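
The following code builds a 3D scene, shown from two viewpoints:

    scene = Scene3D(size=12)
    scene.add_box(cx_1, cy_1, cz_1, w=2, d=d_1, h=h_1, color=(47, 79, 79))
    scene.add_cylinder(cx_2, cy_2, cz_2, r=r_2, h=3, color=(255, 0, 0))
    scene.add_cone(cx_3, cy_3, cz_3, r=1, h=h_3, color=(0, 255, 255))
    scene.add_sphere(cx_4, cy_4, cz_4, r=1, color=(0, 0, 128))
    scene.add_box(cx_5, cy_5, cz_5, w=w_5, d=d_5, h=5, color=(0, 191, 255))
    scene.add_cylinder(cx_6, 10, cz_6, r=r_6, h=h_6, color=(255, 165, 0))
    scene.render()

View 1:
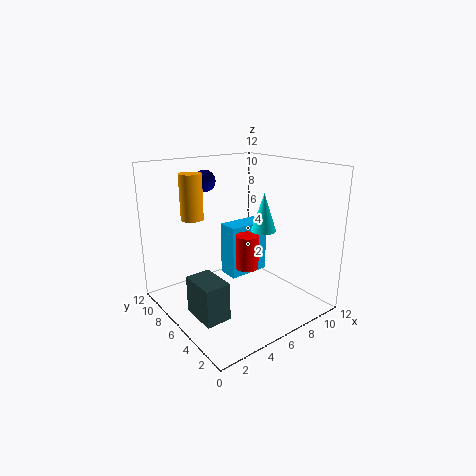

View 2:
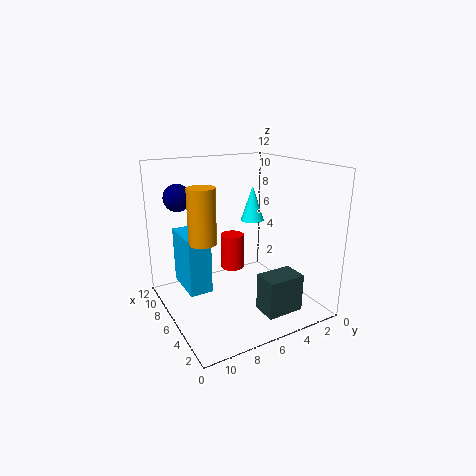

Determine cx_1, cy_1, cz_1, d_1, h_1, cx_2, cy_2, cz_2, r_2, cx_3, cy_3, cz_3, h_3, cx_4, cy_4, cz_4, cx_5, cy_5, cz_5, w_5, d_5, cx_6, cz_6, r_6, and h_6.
cx_1 = 1, cy_1 = 3, cz_1 = 1, d_1 = 3, h_1 = 3, cx_2 = 7, cy_2 = 6, cz_2 = 3, r_2 = 1, cx_3 = 7, cy_3 = 4, cz_3 = 7, h_3 = 3, cx_4 = 6, cy_4 = 11, cz_4 = 10, cx_5 = 7, cy_5 = 8, cz_5 = 1, w_5 = 4, d_5 = 2, cx_6 = 4, cz_6 = 7, r_6 = 1, h_6 = 4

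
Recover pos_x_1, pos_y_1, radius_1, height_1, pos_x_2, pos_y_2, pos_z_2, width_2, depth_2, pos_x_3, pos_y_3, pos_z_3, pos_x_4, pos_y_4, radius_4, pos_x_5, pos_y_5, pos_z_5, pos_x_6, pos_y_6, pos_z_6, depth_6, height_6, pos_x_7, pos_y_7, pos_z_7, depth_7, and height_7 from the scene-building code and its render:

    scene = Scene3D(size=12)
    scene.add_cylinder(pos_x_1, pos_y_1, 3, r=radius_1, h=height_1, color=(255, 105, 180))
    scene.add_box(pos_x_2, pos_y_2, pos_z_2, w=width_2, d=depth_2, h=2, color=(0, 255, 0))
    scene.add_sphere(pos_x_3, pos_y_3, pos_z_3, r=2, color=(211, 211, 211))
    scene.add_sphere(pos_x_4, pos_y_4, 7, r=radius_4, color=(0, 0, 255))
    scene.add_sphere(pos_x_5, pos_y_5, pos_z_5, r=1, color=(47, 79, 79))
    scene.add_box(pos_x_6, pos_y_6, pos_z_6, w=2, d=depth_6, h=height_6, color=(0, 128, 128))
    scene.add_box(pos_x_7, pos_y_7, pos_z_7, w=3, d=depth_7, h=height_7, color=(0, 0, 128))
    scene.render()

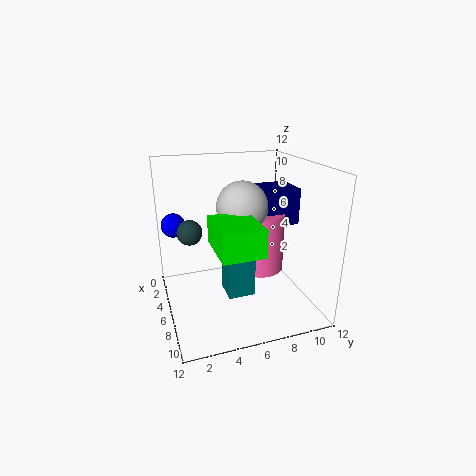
pos_x_1 = 6, pos_y_1 = 8, radius_1 = 2, height_1 = 5, pos_x_2 = 8, pos_y_2 = 3, pos_z_2 = 7, width_2 = 4, depth_2 = 3, pos_x_3 = 7, pos_y_3 = 6, pos_z_3 = 9, pos_x_4 = 4, pos_y_4 = 1, radius_4 = 1, pos_x_5 = 6, pos_y_5 = 2, pos_z_5 = 7, pos_x_6 = 8, pos_y_6 = 4, pos_z_6 = 3, depth_6 = 2, height_6 = 4, pos_x_7 = 4, pos_y_7 = 8, pos_z_7 = 7, depth_7 = 3, height_7 = 3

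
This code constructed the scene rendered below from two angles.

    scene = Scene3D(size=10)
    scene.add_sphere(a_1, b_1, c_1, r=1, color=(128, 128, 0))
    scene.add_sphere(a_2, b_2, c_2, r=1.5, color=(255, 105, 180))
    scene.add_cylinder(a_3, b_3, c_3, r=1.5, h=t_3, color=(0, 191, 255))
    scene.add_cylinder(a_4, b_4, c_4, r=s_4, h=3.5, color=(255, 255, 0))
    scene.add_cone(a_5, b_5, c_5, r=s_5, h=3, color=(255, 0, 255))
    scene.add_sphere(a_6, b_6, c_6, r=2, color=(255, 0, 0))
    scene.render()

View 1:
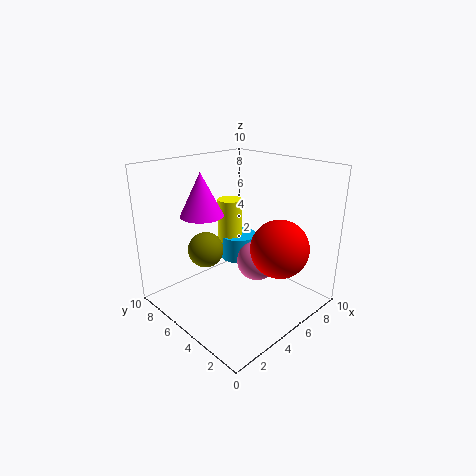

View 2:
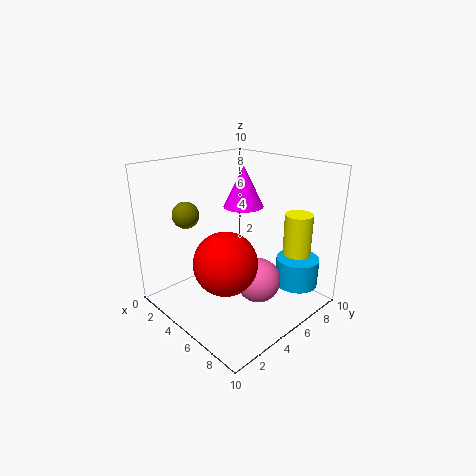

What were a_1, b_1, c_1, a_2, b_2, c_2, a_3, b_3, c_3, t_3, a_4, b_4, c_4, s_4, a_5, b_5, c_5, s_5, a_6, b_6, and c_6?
a_1 = 1
b_1 = 3.5
c_1 = 6
a_2 = 7
b_2 = 5
c_2 = 2.5
a_3 = 8
b_3 = 8
c_3 = 1.5
t_3 = 2
a_4 = 7.5
b_4 = 8.5
c_4 = 3
s_4 = 1
a_5 = 3.5
b_5 = 7
c_5 = 6.5
s_5 = 1.5
a_6 = 6.5
b_6 = 2.5
c_6 = 4.5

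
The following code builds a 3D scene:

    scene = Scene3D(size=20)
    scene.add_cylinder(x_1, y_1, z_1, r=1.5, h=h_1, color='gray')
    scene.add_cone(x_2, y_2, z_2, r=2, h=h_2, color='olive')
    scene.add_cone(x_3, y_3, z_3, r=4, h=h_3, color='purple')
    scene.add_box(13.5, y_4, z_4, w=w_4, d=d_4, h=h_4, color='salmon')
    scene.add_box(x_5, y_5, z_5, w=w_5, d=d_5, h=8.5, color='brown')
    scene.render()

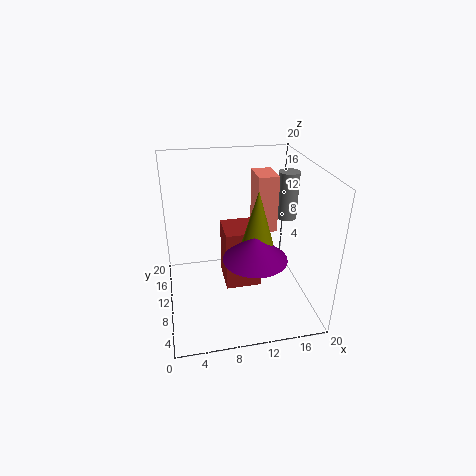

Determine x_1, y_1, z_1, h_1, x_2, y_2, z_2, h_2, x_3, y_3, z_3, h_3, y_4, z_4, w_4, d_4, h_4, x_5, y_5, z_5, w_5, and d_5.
x_1 = 18; y_1 = 13; z_1 = 11; h_1 = 7; x_2 = 11.5; y_2 = 5.5; z_2 = 11.5; h_2 = 7; x_3 = 11; y_3 = 4.5; z_3 = 10; h_3 = 3.5; y_4 = 12.5; z_4 = 9; w_4 = 3; d_4 = 4.5; h_4 = 8.5; x_5 = 8; y_5 = 8; z_5 = 3; w_5 = 5; d_5 = 5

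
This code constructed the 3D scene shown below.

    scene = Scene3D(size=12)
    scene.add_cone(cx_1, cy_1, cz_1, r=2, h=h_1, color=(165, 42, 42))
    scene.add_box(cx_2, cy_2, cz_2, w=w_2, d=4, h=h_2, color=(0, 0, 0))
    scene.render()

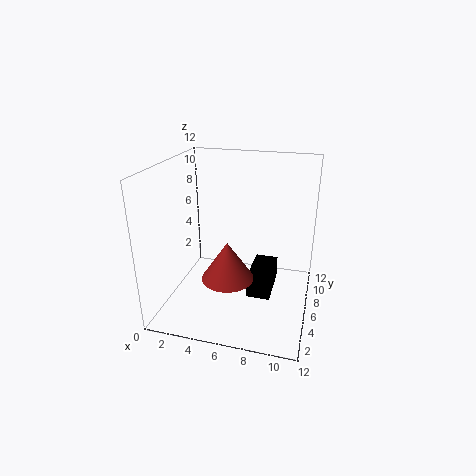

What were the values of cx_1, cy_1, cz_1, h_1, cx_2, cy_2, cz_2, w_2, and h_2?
cx_1 = 6; cy_1 = 3; cz_1 = 4; h_1 = 3; cx_2 = 7; cy_2 = 5; cz_2 = 1; w_2 = 2; h_2 = 2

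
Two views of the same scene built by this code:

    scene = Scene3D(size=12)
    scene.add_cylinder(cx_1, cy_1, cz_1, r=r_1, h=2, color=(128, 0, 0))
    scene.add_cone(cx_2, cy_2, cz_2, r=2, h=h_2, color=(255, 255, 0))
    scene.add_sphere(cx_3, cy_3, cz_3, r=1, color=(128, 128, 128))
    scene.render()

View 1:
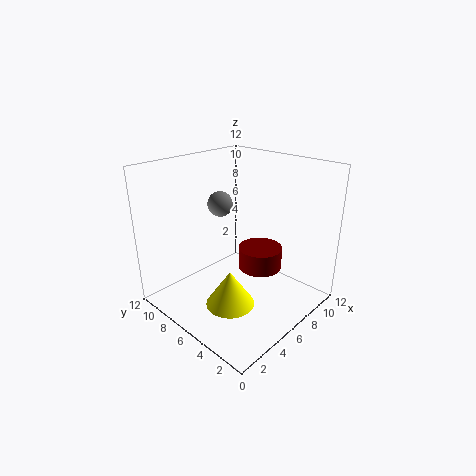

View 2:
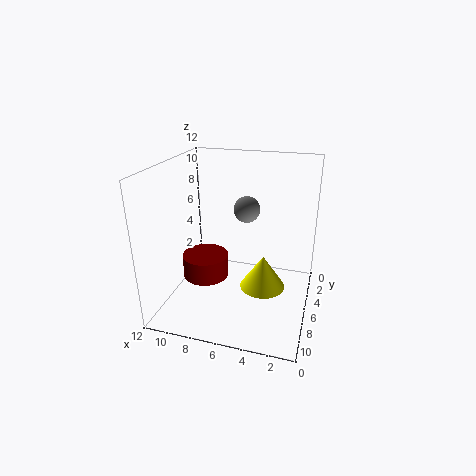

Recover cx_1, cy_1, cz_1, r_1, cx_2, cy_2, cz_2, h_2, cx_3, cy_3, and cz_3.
cx_1 = 9, cy_1 = 6, cz_1 = 2, r_1 = 2, cx_2 = 4, cy_2 = 5, cz_2 = 1, h_2 = 3, cx_3 = 5, cy_3 = 7, cz_3 = 9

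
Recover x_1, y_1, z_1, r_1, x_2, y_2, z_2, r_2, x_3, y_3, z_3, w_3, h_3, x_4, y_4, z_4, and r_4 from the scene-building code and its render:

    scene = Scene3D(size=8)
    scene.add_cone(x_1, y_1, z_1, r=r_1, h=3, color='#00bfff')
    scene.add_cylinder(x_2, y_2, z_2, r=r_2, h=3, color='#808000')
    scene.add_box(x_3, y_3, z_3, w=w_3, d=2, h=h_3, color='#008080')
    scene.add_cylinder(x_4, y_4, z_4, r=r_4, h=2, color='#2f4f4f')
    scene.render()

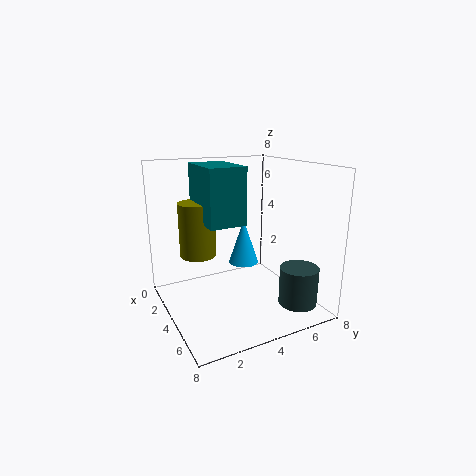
x_1 = 1; y_1 = 6; z_1 = 1; r_1 = 1; x_2 = 3; y_2 = 2; z_2 = 3; r_2 = 1; x_3 = 2; y_3 = 2; z_3 = 5; w_3 = 3; h_3 = 3; x_4 = 7; y_4 = 6; z_4 = 1; r_4 = 1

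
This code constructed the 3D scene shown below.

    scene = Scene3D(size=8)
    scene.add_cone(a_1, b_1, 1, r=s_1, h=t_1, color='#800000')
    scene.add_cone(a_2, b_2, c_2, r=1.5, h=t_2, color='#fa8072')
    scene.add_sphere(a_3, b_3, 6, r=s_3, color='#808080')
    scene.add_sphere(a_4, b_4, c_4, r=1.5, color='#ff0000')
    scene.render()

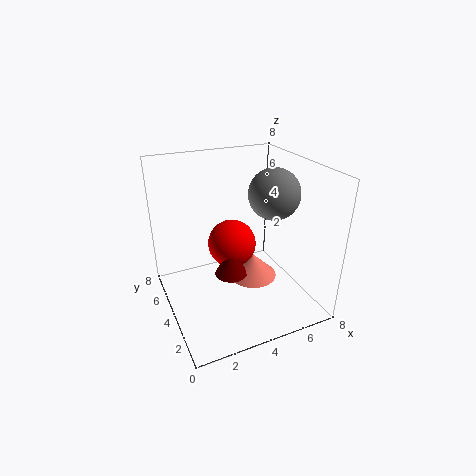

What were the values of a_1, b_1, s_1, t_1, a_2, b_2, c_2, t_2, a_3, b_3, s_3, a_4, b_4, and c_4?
a_1 = 4
b_1 = 5
s_1 = 1
t_1 = 2
a_2 = 5.5
b_2 = 5
c_2 = 0.5
t_2 = 1.5
a_3 = 6.5
b_3 = 4.5
s_3 = 1.5
a_4 = 4.5
b_4 = 6
c_4 = 2.5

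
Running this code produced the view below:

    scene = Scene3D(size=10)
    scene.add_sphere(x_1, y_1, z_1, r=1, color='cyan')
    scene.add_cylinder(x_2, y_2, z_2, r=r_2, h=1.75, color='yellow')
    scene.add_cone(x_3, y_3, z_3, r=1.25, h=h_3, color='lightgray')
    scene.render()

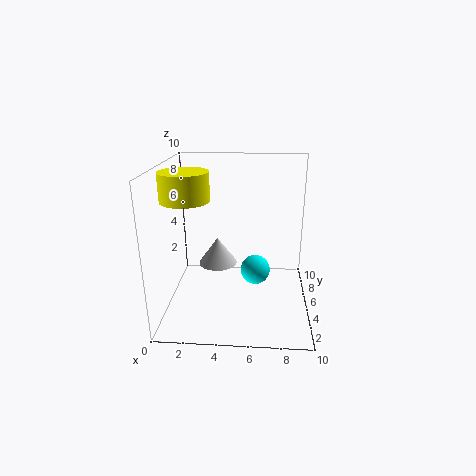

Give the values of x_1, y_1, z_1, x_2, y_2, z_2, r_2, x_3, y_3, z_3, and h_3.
x_1 = 6.25; y_1 = 4.25; z_1 = 3; x_2 = 2; y_2 = 2.75; z_2 = 8.25; r_2 = 1.5; x_3 = 3.75; y_3 = 3.75; z_3 = 3.75; h_3 = 1.75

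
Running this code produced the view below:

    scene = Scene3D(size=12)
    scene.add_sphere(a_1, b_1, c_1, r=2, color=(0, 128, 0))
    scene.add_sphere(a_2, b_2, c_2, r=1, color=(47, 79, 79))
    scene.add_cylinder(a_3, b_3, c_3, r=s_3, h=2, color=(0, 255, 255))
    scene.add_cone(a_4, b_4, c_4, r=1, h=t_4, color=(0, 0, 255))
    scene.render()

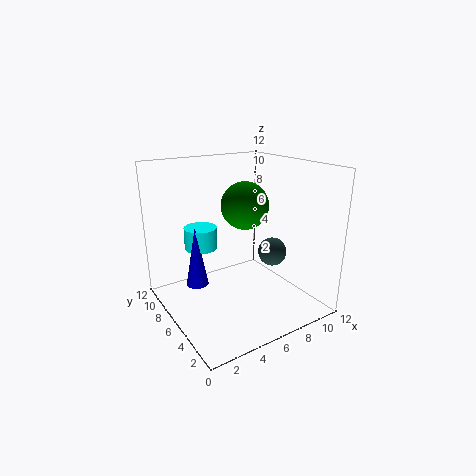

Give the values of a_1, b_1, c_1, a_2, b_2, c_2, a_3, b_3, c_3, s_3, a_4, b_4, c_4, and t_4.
a_1 = 7; b_1 = 6.5; c_1 = 8.5; a_2 = 6; b_2 = 1.5; c_2 = 6.5; a_3 = 4.5; b_3 = 10; c_3 = 4; s_3 = 1.5; a_4 = 3.5; b_4 = 9; c_4 = 1; t_4 = 5.5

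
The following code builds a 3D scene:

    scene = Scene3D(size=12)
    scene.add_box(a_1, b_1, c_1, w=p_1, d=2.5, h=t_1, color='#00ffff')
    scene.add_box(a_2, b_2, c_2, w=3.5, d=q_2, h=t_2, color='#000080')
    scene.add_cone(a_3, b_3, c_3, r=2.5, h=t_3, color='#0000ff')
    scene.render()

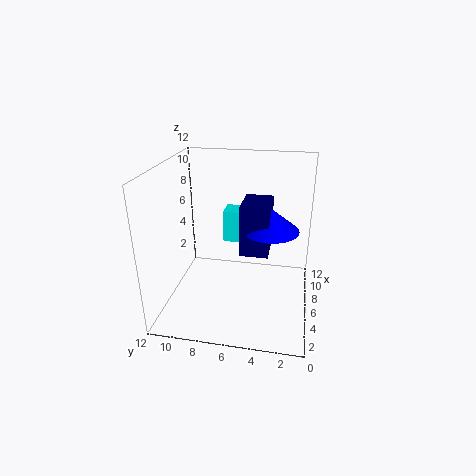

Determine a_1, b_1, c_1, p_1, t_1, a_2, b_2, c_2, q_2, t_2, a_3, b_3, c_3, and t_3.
a_1 = 9
b_1 = 5.5
c_1 = 4
p_1 = 2
t_1 = 3
a_2 = 6.5
b_2 = 3.5
c_2 = 4
q_2 = 2.5
t_2 = 4.5
a_3 = 8
b_3 = 3.5
c_3 = 6
t_3 = 2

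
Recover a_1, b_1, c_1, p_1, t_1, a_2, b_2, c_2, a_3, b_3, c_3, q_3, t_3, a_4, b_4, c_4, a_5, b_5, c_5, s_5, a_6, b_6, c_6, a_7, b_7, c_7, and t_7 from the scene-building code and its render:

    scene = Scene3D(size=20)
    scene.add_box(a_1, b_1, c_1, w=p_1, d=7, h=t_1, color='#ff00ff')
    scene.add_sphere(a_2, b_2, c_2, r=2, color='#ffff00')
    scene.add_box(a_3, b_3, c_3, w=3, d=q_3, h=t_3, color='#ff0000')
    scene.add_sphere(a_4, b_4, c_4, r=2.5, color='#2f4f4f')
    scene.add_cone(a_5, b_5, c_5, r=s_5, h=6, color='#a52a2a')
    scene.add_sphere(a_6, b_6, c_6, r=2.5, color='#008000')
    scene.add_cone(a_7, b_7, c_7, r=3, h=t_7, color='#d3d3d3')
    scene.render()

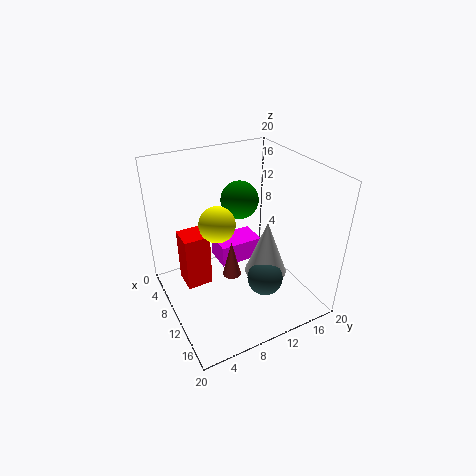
a_1 = 0.5, b_1 = 10, c_1 = 1.5, p_1 = 4.5, t_1 = 3.5, a_2 = 15.5, b_2 = 4.5, c_2 = 16.5, a_3 = 11.5, b_3 = 1, c_3 = 8, q_3 = 3, t_3 = 6.5, a_4 = 13.5, b_4 = 12.5, c_4 = 4.5, a_5 = 6, b_5 = 11, c_5 = 0.5, s_5 = 1.5, a_6 = 9.5, b_6 = 10.5, c_6 = 15.5, a_7 = 12, b_7 = 13.5, c_7 = 4.5, t_7 = 8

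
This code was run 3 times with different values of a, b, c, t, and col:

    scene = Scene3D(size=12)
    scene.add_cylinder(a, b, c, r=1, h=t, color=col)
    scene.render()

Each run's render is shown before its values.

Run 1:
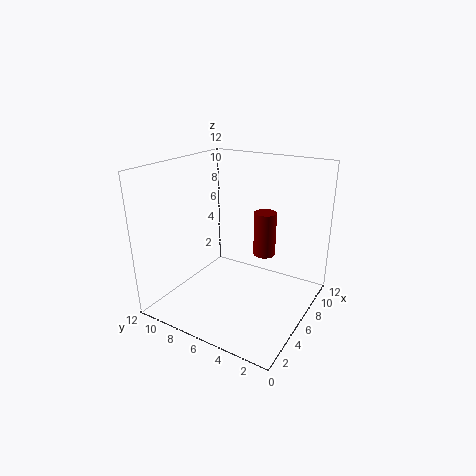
a = 9
b = 5
c = 3.5
t = 4
col = 'maroon'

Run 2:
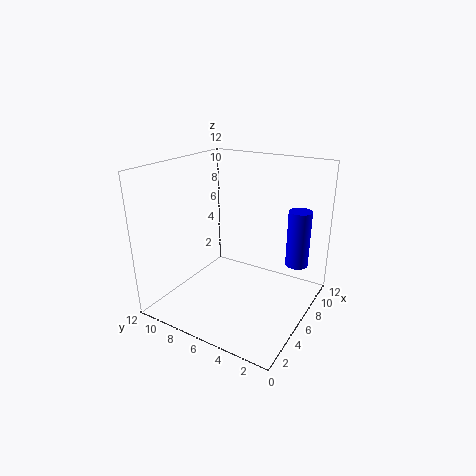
a = 9.5
b = 2
c = 3
t = 5
col = 'blue'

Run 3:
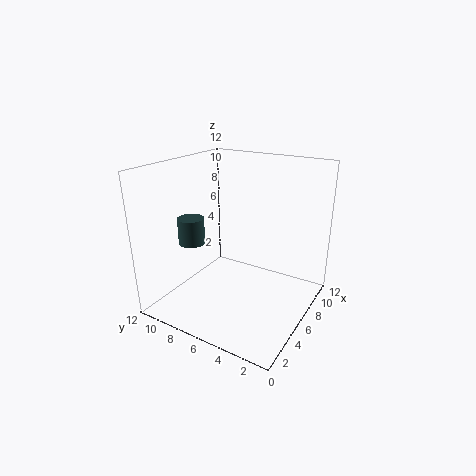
a = 2.5
b = 8
c = 6.5
t = 2
col = 'darkslategray'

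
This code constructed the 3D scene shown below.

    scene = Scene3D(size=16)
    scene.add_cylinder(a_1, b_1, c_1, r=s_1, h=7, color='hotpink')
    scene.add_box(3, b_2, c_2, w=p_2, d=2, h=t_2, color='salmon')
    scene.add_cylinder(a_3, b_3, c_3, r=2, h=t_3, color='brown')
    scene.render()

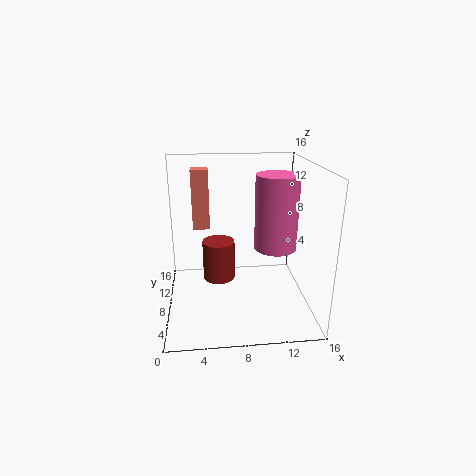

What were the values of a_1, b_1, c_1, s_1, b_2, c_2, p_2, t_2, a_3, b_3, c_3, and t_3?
a_1 = 11; b_1 = 3; c_1 = 9; s_1 = 2; b_2 = 11; c_2 = 8; p_2 = 2; t_2 = 7; a_3 = 6; b_3 = 12; c_3 = 1; t_3 = 5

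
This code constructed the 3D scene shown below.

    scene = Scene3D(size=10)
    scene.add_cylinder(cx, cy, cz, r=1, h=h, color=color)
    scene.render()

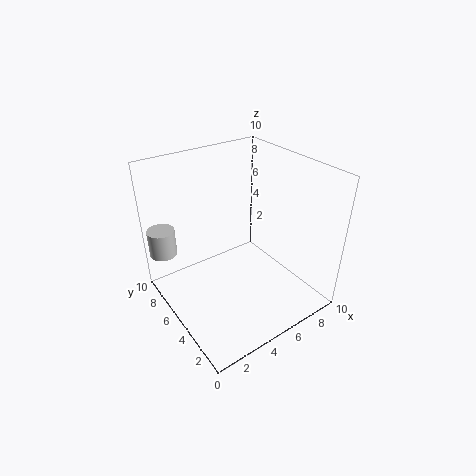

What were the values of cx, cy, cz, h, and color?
cx = 1; cy = 9; cz = 3; h = 2; color = 'lightgray'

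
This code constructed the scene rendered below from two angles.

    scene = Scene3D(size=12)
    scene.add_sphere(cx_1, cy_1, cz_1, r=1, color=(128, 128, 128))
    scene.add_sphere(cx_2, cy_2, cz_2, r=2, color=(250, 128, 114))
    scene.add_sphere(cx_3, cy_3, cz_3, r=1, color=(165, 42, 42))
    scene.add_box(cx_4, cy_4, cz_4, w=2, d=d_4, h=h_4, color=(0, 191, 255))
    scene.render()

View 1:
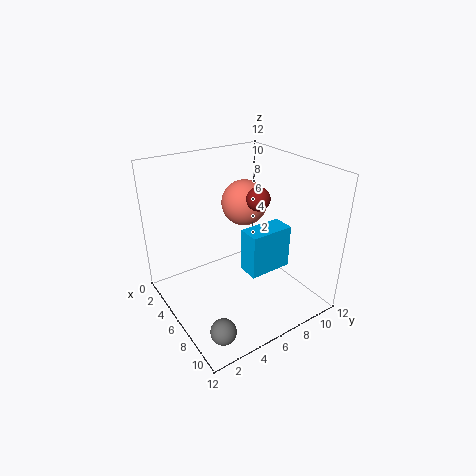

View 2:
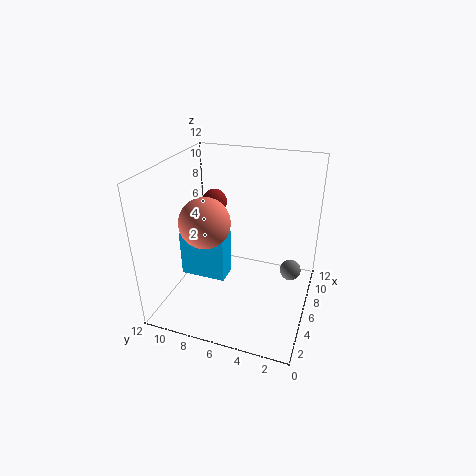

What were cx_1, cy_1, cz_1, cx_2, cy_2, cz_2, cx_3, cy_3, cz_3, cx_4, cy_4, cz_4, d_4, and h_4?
cx_1 = 10, cy_1 = 2, cz_1 = 1, cx_2 = 4, cy_2 = 8, cz_2 = 8, cx_3 = 6, cy_3 = 8, cz_3 = 9, cx_4 = 5, cy_4 = 7, cz_4 = 2, d_4 = 4, h_4 = 4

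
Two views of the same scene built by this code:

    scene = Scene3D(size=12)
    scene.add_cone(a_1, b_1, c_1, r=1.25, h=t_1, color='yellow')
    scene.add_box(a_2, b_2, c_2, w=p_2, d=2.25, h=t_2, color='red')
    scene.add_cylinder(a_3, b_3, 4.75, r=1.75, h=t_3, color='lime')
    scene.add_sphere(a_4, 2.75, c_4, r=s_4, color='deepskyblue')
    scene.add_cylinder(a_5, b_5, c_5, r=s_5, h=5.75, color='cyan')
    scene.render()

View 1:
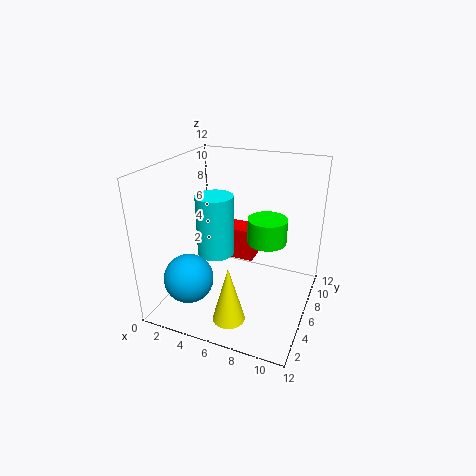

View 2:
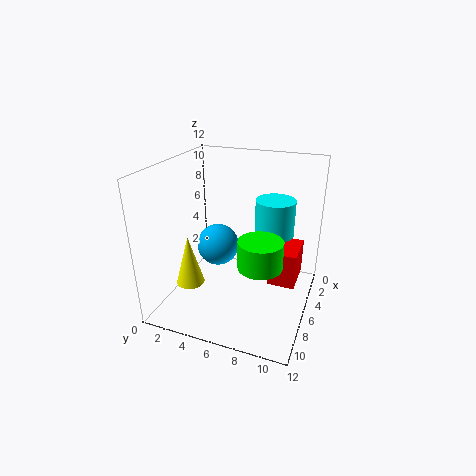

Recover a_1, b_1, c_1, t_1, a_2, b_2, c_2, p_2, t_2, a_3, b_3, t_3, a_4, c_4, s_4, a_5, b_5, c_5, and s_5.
a_1 = 7; b_1 = 1.75; c_1 = 1.25; t_1 = 4.5; a_2 = 3; b_2 = 8.75; c_2 = 2.25; p_2 = 3.25; t_2 = 3; a_3 = 7.75; b_3 = 8.5; t_3 = 2.25; a_4 = 3; c_4 = 3.25; s_4 = 2; a_5 = 2.75; b_5 = 8.25; c_5 = 2.75; s_5 = 1.75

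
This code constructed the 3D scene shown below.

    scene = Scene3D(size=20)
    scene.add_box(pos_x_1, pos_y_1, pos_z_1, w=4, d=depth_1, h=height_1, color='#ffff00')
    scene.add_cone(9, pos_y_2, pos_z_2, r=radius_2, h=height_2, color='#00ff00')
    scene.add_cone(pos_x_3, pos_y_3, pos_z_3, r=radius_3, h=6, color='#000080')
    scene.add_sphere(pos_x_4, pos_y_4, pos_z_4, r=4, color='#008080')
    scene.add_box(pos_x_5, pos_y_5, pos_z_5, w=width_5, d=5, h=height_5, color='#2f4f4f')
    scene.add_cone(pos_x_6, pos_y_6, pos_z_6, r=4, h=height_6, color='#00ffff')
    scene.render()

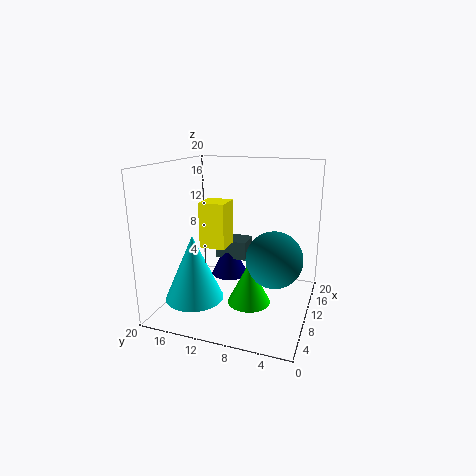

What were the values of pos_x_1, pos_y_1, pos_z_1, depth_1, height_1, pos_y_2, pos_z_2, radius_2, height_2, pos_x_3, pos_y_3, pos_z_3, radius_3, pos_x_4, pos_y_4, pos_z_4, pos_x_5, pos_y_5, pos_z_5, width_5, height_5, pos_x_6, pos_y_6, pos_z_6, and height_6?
pos_x_1 = 12, pos_y_1 = 13, pos_z_1 = 7, depth_1 = 4, height_1 = 7, pos_y_2 = 8, pos_z_2 = 1, radius_2 = 3, height_2 = 6, pos_x_3 = 17, pos_y_3 = 14, pos_z_3 = 1, radius_3 = 3, pos_x_4 = 11, pos_y_4 = 5, pos_z_4 = 7, pos_x_5 = 16, pos_y_5 = 11, pos_z_5 = 4, width_5 = 4, height_5 = 3, pos_x_6 = 6, pos_y_6 = 15, pos_z_6 = 2, height_6 = 9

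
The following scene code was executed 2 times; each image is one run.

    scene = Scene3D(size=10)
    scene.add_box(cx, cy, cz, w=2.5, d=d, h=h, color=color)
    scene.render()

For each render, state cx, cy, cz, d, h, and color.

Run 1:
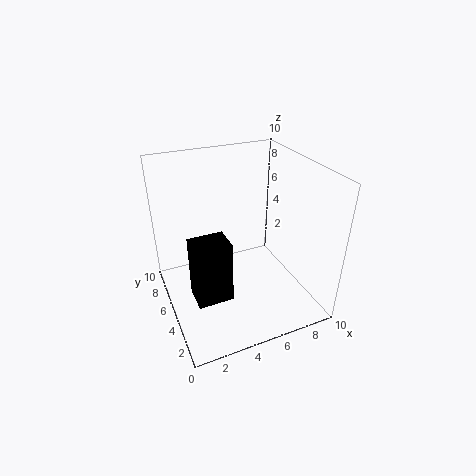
cx = 1.5, cy = 3.5, cz = 1, d = 2, h = 4.5, color = 'black'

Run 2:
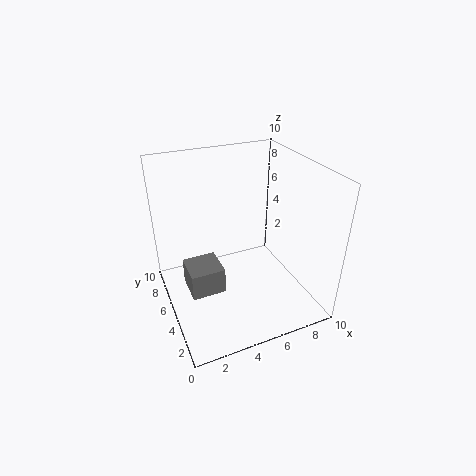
cx = 1.5, cy = 5, cz = 0.5, d = 2.5, h = 2, color = 'gray'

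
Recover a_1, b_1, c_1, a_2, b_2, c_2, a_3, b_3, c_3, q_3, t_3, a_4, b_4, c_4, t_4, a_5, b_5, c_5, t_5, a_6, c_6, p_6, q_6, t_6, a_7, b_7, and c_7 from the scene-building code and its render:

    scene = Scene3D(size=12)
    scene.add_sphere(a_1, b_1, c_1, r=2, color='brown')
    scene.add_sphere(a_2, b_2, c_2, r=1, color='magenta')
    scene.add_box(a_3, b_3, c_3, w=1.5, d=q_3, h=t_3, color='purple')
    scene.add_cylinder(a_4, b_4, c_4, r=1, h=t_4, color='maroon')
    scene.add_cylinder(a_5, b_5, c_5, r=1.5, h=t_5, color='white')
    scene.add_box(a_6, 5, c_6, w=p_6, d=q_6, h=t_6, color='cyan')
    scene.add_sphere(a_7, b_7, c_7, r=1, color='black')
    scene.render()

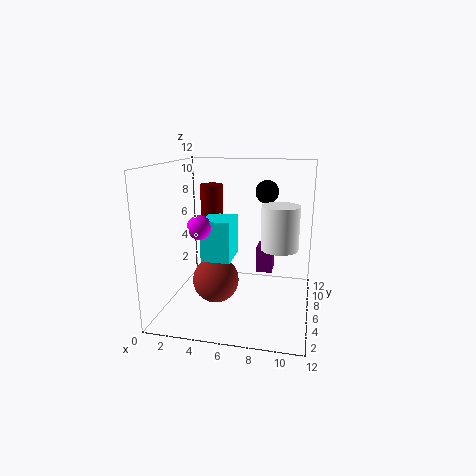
a_1 = 4
b_1 = 6
c_1 = 2
a_2 = 3
b_2 = 5
c_2 = 7
a_3 = 7
b_3 = 9.5
c_3 = 1.5
q_3 = 2
t_3 = 2.5
a_4 = 3
b_4 = 8.5
c_4 = 5.5
t_4 = 4.5
a_5 = 9.5
b_5 = 5.5
c_5 = 5.5
t_5 = 3.5
a_6 = 3
c_6 = 4
p_6 = 2.5
q_6 = 3
t_6 = 3.5
a_7 = 8
b_7 = 8.5
c_7 = 9.5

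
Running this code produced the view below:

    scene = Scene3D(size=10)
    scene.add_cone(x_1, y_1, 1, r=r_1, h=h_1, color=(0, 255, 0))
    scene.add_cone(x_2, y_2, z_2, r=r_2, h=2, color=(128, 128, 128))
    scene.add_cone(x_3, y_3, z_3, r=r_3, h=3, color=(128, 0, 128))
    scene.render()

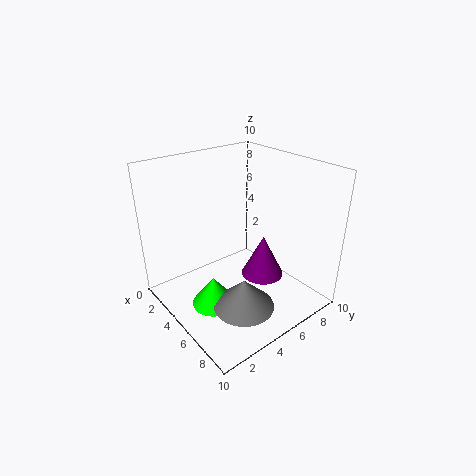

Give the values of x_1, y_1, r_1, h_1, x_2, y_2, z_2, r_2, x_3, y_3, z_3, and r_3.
x_1 = 5.5, y_1 = 2.5, r_1 = 1.5, h_1 = 2, x_2 = 7.5, y_2 = 3.5, z_2 = 1.5, r_2 = 2, x_3 = 6, y_3 = 6.5, z_3 = 2, r_3 = 1.5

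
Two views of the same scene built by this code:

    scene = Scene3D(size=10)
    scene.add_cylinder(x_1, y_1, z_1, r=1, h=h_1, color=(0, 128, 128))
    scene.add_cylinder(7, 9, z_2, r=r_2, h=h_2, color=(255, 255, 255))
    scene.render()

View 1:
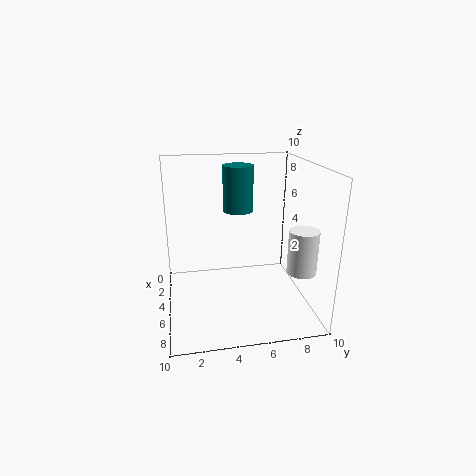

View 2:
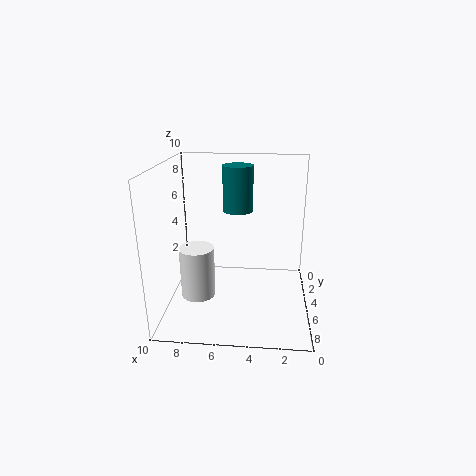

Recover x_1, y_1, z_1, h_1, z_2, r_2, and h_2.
x_1 = 5, y_1 = 5, z_1 = 7, h_1 = 3, z_2 = 3, r_2 = 1, h_2 = 3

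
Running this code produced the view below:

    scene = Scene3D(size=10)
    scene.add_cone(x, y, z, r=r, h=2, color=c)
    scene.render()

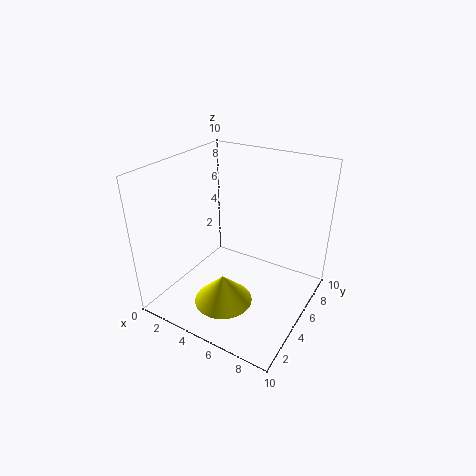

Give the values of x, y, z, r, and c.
x = 5, y = 3, z = 1, r = 2, c = 'yellow'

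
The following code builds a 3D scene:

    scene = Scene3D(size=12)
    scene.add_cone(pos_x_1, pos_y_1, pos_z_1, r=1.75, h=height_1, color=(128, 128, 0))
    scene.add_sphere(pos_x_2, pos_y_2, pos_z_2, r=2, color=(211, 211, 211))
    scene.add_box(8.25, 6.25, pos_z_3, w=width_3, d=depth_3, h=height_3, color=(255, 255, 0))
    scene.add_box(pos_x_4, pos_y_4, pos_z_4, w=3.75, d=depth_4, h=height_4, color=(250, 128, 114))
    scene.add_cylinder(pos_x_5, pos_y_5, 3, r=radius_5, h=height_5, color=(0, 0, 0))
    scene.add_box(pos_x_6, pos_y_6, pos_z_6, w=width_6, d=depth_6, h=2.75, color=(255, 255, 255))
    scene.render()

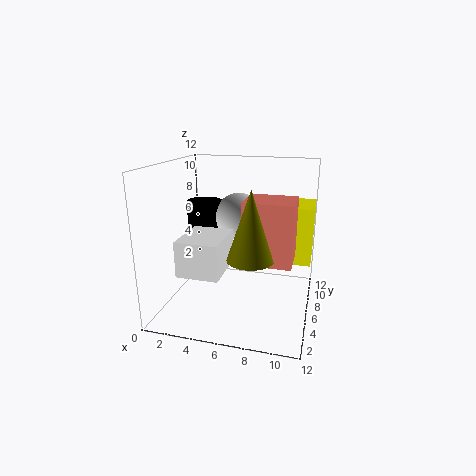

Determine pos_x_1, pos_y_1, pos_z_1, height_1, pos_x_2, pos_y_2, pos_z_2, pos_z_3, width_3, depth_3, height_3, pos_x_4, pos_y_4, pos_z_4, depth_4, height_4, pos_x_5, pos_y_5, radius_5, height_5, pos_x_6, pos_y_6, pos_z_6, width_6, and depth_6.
pos_x_1 = 7.75, pos_y_1 = 3, pos_z_1 = 5.5, height_1 = 5.25, pos_x_2 = 5.75, pos_y_2 = 7.25, pos_z_2 = 7.5, pos_z_3 = 4, width_3 = 3.75, depth_3 = 3.75, height_3 = 4.75, pos_x_4 = 7, pos_y_4 = 3, pos_z_4 = 5, depth_4 = 3.25, height_4 = 4.75, pos_x_5 = 2.75, pos_y_5 = 7, radius_5 = 1.5, height_5 = 5.75, pos_x_6 = 2.5, pos_y_6 = 1.25, pos_z_6 = 4.25, width_6 = 3.25, depth_6 = 4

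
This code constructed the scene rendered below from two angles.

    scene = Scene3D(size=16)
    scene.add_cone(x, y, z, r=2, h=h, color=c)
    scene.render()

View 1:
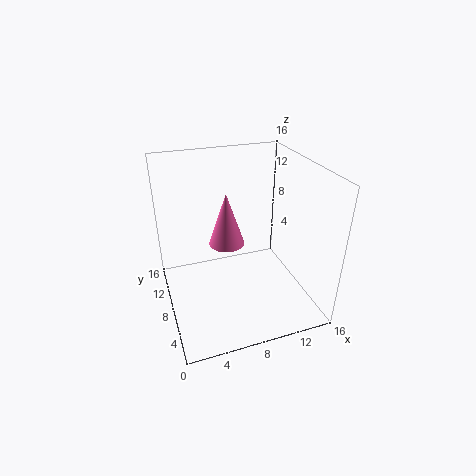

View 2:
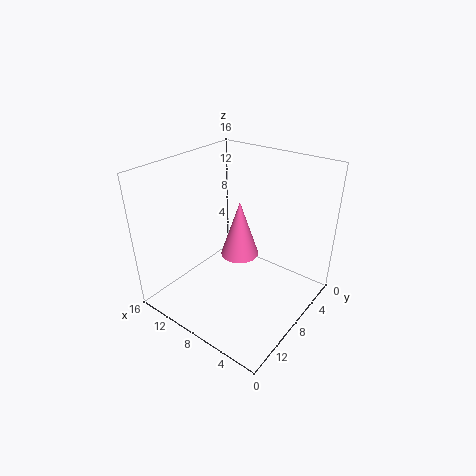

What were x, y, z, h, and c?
x = 7; y = 9; z = 7; h = 6; c = 'hotpink'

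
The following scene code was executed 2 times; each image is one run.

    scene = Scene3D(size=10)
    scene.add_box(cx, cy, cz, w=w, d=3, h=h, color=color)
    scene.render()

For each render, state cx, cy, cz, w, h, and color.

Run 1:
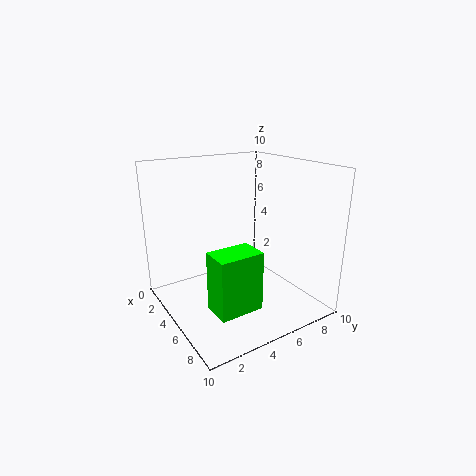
cx = 6, cy = 2, cz = 1, w = 2, h = 4, color = 'lime'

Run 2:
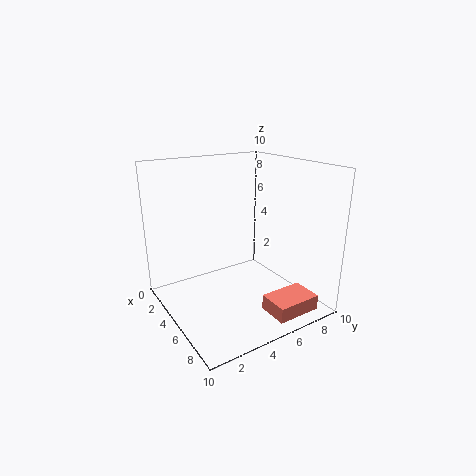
cx = 8, cy = 5, cz = 1, w = 2, h = 1, color = 'salmon'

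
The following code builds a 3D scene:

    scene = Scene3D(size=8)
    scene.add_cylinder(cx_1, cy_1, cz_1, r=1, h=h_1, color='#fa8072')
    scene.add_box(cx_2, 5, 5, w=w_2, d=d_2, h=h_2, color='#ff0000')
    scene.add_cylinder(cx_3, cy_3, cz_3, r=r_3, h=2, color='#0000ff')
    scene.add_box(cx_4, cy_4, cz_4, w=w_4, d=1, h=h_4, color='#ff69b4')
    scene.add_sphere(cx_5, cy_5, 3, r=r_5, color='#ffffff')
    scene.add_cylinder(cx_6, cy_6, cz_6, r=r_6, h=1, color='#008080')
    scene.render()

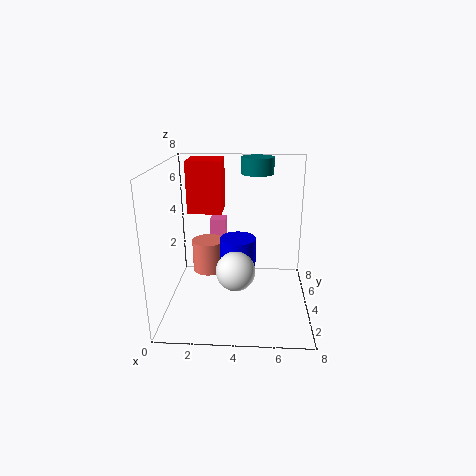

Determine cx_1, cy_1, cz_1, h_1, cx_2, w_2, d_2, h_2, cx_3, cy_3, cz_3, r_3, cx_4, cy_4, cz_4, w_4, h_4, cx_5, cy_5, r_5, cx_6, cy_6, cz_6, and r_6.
cx_1 = 2, cy_1 = 6, cz_1 = 1, h_1 = 2, cx_2 = 1, w_2 = 2, d_2 = 2, h_2 = 3, cx_3 = 4, cy_3 = 4, cz_3 = 2, r_3 = 1, cx_4 = 2, cy_4 = 7, cz_4 = 1, w_4 = 1, h_4 = 3, cx_5 = 4, cy_5 = 2, r_5 = 1, cx_6 = 5, cy_6 = 7, cz_6 = 7, r_6 = 1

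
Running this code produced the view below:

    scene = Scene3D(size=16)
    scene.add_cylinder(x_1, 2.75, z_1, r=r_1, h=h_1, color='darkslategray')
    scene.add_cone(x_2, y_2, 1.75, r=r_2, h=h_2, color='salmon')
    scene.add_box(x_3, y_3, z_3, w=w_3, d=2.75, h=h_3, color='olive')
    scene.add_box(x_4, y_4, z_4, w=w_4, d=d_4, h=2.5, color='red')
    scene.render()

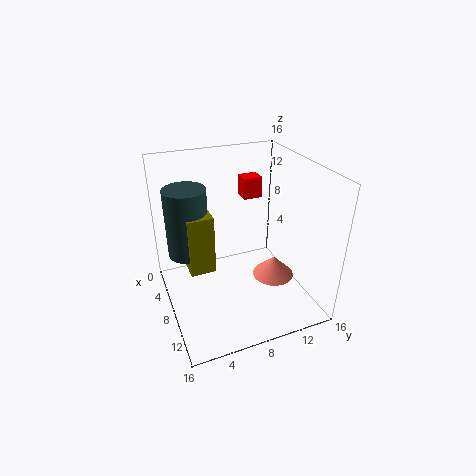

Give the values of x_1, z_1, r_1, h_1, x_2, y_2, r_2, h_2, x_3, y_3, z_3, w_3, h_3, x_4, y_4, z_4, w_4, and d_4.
x_1 = 6.5
z_1 = 6.5
r_1 = 2.25
h_1 = 7.5
x_2 = 8
y_2 = 12.75
r_2 = 2.5
h_2 = 2.5
x_3 = 6
y_3 = 2.25
z_3 = 5
w_3 = 3
h_3 = 6.5
x_4 = 2.5
y_4 = 10.25
z_4 = 10.75
w_4 = 2
d_4 = 2.25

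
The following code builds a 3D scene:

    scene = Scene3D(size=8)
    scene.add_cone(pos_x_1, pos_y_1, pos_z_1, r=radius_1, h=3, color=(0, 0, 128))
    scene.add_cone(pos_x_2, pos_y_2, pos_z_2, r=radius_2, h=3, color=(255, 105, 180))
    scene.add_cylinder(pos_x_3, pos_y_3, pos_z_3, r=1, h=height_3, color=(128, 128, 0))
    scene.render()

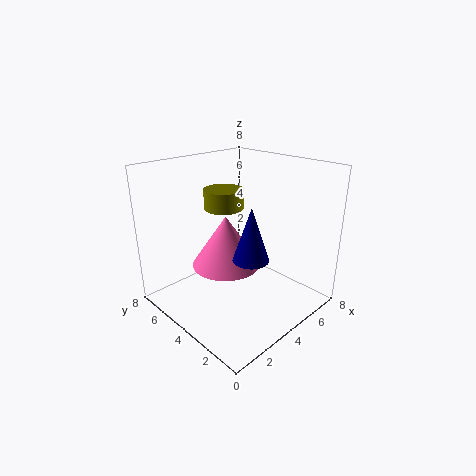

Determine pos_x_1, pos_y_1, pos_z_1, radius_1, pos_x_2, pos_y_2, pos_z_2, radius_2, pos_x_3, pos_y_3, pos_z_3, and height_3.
pos_x_1 = 4, pos_y_1 = 3, pos_z_1 = 3, radius_1 = 1, pos_x_2 = 4, pos_y_2 = 5, pos_z_2 = 2, radius_2 = 2, pos_x_3 = 3, pos_y_3 = 4, pos_z_3 = 6, height_3 = 1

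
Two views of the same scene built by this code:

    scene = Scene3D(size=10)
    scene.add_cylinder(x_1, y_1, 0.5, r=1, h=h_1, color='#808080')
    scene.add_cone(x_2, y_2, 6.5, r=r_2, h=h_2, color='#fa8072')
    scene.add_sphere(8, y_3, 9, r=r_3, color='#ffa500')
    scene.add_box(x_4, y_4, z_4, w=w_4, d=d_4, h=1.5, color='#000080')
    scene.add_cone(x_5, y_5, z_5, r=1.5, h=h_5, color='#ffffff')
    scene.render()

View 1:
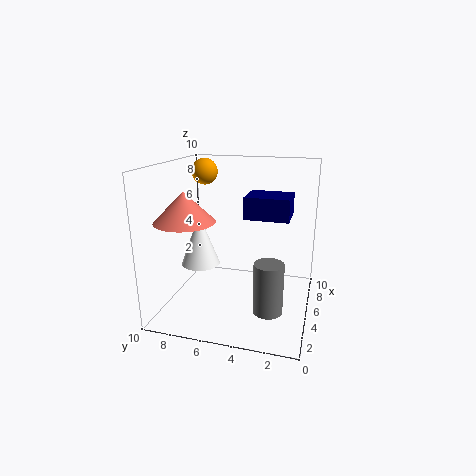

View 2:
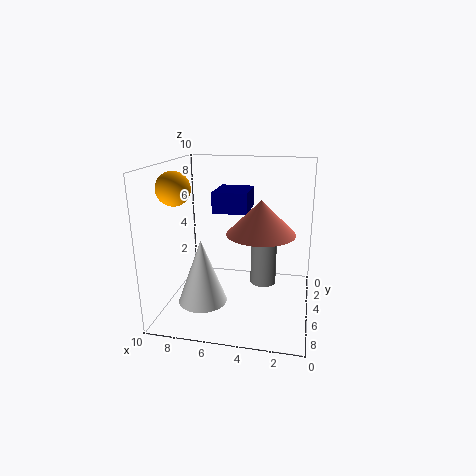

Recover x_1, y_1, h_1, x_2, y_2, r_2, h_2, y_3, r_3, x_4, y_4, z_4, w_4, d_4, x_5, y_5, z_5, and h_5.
x_1 = 3.5, y_1 = 2.5, h_1 = 3.5, x_2 = 3, y_2 = 8, r_2 = 2, h_2 = 2, y_3 = 8.5, r_3 = 1, x_4 = 4.5, y_4 = 1.5, z_4 = 6.5, w_4 = 2.5, d_4 = 3, x_5 = 6.5, y_5 = 8.5, z_5 = 2, h_5 = 4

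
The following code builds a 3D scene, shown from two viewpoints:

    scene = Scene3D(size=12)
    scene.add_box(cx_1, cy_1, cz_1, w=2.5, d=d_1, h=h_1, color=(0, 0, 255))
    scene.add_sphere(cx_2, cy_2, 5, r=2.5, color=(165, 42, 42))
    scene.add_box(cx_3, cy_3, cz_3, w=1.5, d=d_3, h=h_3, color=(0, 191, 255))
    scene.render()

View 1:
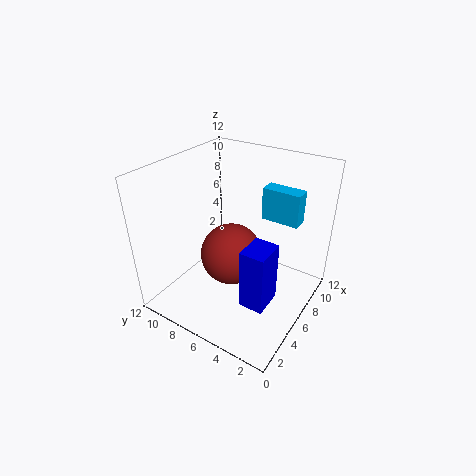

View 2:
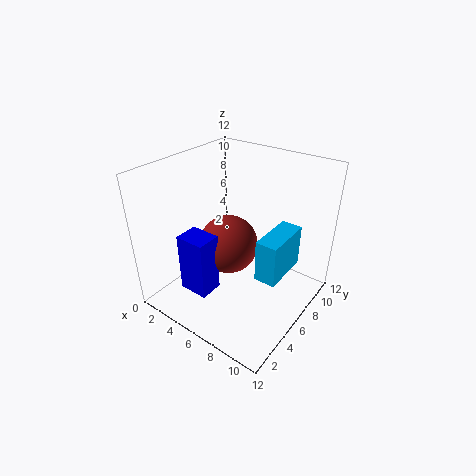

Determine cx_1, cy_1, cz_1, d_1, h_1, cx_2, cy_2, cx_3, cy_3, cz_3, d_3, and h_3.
cx_1 = 3, cy_1 = 2, cz_1 = 2, d_1 = 2, h_1 = 5, cx_2 = 5, cy_2 = 6, cx_3 = 10, cy_3 = 2.5, cz_3 = 6, d_3 = 3.5, h_3 = 3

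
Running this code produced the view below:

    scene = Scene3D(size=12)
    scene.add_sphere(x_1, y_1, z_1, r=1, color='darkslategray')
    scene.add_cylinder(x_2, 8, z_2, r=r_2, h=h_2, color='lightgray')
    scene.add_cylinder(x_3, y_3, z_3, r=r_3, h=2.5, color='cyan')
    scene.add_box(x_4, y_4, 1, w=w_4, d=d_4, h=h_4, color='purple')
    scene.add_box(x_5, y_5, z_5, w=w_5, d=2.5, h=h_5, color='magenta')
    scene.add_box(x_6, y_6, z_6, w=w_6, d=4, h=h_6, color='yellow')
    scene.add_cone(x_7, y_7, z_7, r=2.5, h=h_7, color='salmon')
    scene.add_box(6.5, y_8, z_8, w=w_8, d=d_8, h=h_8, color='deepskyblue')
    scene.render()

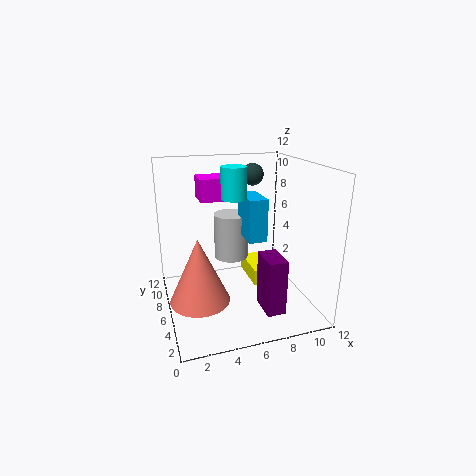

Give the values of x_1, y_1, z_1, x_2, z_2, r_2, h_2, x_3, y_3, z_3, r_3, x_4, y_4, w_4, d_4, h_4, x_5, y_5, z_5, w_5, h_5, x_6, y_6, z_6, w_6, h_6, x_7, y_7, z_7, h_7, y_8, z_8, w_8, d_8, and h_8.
x_1 = 8.5, y_1 = 9.5, z_1 = 10.5, x_2 = 6, z_2 = 3.5, r_2 = 1.5, h_2 = 4, x_3 = 5.5, y_3 = 5.5, z_3 = 9.5, r_3 = 1, x_4 = 7, y_4 = 1.5, w_4 = 1.5, d_4 = 2.5, h_4 = 4.5, x_5 = 3.5, y_5 = 8.5, z_5 = 8.5, w_5 = 3.5, h_5 = 2, x_6 = 8, y_6 = 7, z_6 = 0.5, w_6 = 2.5, h_6 = 1.5, x_7 = 2.5, y_7 = 5.5, z_7 = 1, h_7 = 5.5, y_8 = 4.5, z_8 = 6, w_8 = 1.5, d_8 = 3, h_8 = 3.5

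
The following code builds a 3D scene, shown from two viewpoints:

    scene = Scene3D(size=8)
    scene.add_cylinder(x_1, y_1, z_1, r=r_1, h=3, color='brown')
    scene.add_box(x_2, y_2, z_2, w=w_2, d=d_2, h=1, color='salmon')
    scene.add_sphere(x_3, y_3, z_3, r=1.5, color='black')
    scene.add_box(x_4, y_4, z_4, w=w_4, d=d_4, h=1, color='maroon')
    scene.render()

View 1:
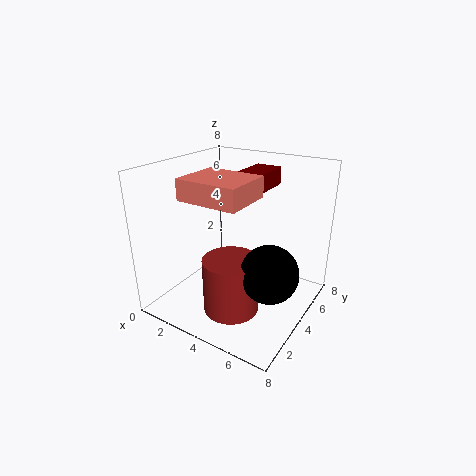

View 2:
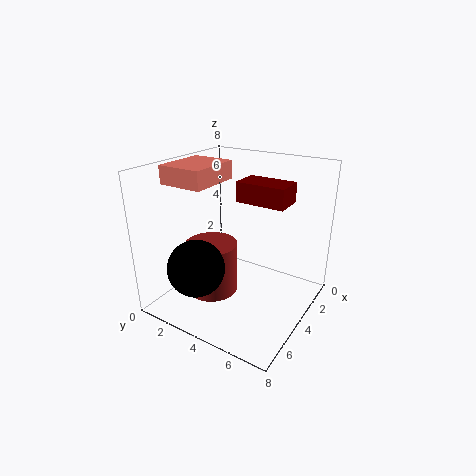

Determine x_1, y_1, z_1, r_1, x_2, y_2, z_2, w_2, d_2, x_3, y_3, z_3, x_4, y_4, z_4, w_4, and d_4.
x_1 = 4.5
y_1 = 2.5
z_1 = 0.5
r_1 = 1.5
x_2 = 3
y_2 = 0.5
z_2 = 7
w_2 = 3
d_2 = 2.5
x_3 = 6.5
y_3 = 3
z_3 = 3
x_4 = 3.5
y_4 = 4.5
z_4 = 6.5
w_4 = 1.5
d_4 = 2.5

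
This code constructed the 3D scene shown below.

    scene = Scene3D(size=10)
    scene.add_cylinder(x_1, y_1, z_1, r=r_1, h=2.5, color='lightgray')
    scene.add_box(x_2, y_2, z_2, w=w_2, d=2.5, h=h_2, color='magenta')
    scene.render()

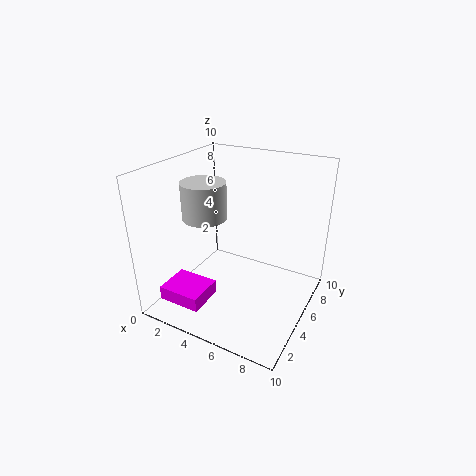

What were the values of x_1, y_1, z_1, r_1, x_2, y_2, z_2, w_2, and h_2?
x_1 = 3
y_1 = 4
z_1 = 6.5
r_1 = 1.5
x_2 = 1
y_2 = 1
z_2 = 1
w_2 = 3
h_2 = 1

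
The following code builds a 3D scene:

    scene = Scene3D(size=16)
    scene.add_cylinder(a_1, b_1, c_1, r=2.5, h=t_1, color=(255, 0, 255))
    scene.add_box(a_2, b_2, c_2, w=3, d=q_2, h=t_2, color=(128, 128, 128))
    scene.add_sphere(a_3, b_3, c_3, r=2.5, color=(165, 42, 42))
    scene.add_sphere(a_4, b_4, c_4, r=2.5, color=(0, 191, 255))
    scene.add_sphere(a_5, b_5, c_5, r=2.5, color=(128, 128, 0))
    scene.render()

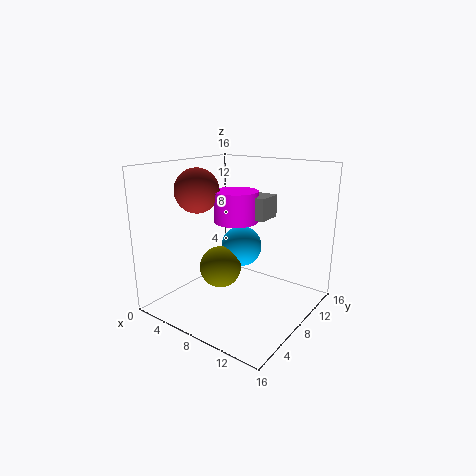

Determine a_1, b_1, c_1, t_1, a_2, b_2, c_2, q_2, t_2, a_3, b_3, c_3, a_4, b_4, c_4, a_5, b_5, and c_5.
a_1 = 7; b_1 = 9; c_1 = 9.5; t_1 = 3.5; a_2 = 7.5; b_2 = 9; c_2 = 10; q_2 = 3; t_2 = 2.5; a_3 = 3.5; b_3 = 6.5; c_3 = 13; a_4 = 6; b_4 = 11.5; c_4 = 5.5; a_5 = 5; b_5 = 8.5; c_5 = 3.5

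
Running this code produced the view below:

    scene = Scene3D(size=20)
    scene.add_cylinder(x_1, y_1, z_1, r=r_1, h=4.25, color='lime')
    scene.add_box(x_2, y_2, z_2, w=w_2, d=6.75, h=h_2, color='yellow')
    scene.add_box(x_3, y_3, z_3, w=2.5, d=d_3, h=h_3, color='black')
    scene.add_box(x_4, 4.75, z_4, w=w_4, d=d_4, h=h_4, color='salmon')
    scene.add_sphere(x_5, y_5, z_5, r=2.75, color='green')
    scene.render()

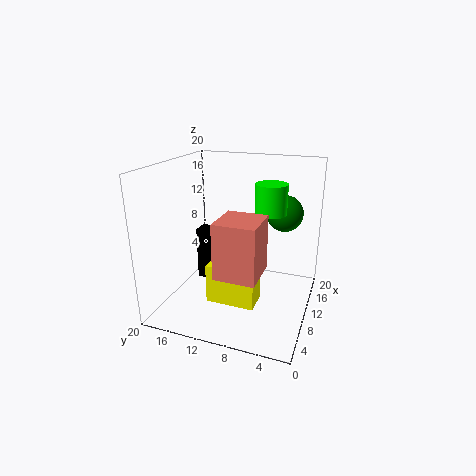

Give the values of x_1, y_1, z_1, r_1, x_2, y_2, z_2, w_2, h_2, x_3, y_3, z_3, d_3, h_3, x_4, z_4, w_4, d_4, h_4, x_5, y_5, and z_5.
x_1 = 13; y_1 = 6.25; z_1 = 13; r_1 = 2.25; x_2 = 6; y_2 = 6.5; z_2 = 1.5; w_2 = 3.5; h_2 = 5.5; x_3 = 11.5; y_3 = 14.75; z_3 = 1.75; d_3 = 2.5; h_3 = 8; x_4 = 0.75; z_4 = 8.5; w_4 = 5.25; d_4 = 5; h_4 = 6.75; x_5 = 16.75; y_5 = 5; z_5 = 12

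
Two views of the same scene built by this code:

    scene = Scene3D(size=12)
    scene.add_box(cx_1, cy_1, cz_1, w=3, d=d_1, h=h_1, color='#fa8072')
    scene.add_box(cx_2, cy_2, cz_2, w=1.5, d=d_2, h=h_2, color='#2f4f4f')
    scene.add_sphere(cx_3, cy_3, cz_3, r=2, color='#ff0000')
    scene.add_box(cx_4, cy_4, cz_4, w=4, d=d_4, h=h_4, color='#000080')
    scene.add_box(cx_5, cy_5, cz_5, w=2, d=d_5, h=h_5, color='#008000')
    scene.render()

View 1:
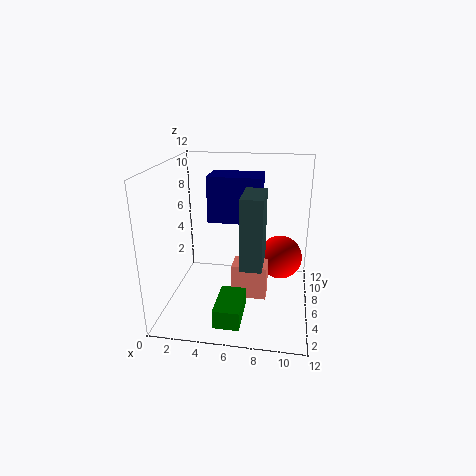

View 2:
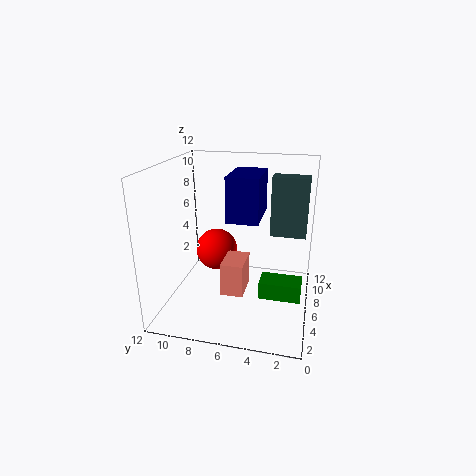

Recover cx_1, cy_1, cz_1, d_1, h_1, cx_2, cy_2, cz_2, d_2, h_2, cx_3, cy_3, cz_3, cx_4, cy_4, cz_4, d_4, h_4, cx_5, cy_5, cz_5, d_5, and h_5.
cx_1 = 5.5; cy_1 = 5.5; cz_1 = 0.5; d_1 = 2; h_1 = 3; cx_2 = 7; cy_2 = 0.5; cz_2 = 6; d_2 = 3; h_2 = 5; cx_3 = 9.5; cy_3 = 9; cz_3 = 3; cx_4 = 4; cy_4 = 4; cz_4 = 8; d_4 = 2.5; h_4 = 3.5; cx_5 = 5; cy_5 = 0.5; cz_5 = 1; d_5 = 3.5; h_5 = 1.5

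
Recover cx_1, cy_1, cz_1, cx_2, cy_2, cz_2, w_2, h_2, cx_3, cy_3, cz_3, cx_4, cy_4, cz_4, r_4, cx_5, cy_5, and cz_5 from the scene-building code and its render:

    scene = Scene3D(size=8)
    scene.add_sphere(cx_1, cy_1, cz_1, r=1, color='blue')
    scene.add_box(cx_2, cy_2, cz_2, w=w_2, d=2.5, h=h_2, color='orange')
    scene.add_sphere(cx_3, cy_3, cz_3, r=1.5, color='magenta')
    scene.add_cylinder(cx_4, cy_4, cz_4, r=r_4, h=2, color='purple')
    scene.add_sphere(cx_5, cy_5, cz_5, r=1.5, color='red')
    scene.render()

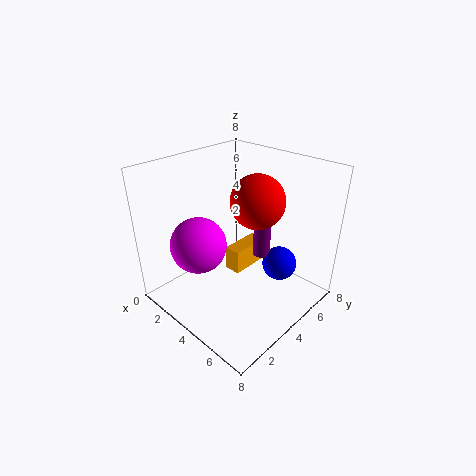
cx_1 = 5.5, cy_1 = 6, cz_1 = 2, cx_2 = 2.5, cy_2 = 4.5, cz_2 = 1, w_2 = 1, h_2 = 1.5, cx_3 = 3, cy_3 = 2, cz_3 = 4, cx_4 = 4.5, cy_4 = 5.5, cz_4 = 2.5, r_4 = 0.5, cx_5 = 4.5, cy_5 = 5, cz_5 = 6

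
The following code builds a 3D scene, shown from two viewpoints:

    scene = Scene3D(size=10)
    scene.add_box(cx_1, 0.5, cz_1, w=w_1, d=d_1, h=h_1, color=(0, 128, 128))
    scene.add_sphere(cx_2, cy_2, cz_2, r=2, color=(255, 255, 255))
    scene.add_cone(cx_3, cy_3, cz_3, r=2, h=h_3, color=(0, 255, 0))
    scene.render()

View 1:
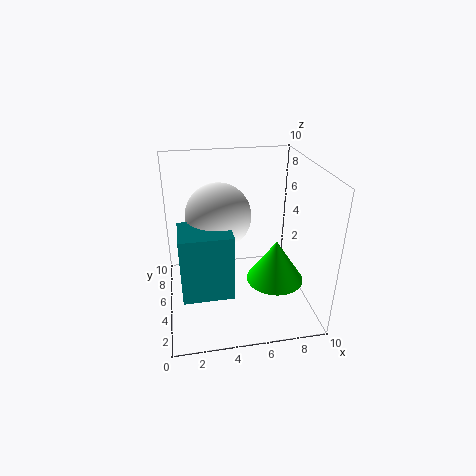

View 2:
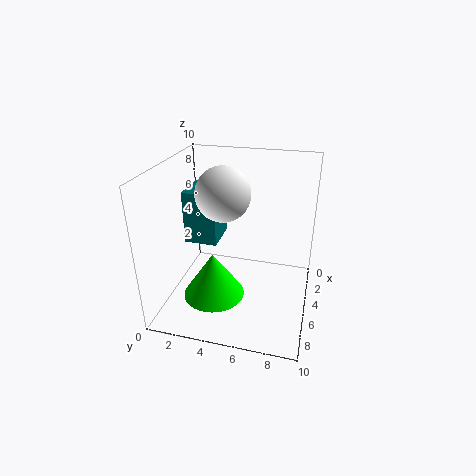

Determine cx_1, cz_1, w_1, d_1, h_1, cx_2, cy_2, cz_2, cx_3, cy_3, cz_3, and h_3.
cx_1 = 1; cz_1 = 3.5; w_1 = 3; d_1 = 2.5; h_1 = 4; cx_2 = 3.5; cy_2 = 3.5; cz_2 = 7.5; cx_3 = 7.5; cy_3 = 4; cz_3 = 2; h_3 = 3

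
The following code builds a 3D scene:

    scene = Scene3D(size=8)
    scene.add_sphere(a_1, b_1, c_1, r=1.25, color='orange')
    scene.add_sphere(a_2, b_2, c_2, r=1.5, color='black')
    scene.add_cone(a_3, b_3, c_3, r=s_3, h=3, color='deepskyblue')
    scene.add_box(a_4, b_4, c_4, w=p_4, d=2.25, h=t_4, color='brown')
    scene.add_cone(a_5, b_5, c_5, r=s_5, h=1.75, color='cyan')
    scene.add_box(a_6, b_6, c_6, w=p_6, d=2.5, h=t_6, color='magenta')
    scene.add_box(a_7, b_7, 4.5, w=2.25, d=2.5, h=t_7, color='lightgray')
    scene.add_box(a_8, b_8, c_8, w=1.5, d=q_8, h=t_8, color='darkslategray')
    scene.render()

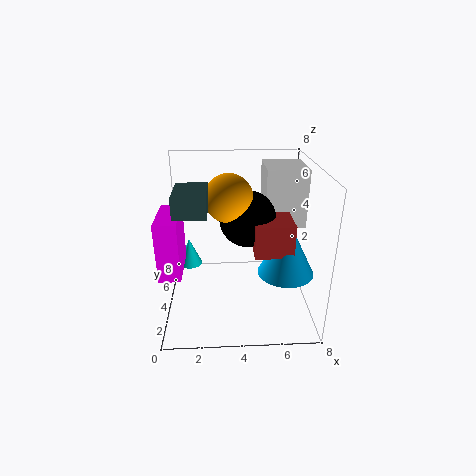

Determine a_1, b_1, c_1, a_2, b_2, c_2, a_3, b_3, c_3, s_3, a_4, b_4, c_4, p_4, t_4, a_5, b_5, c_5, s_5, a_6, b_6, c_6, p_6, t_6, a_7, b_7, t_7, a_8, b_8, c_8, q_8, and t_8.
a_1 = 3.5
b_1 = 3.5
c_1 = 6.5
a_2 = 4.5
b_2 = 3.75
c_2 = 5.25
a_3 = 6.5
b_3 = 2.75
c_3 = 2.5
s_3 = 1.5
a_4 = 4.75
b_4 = 2
c_4 = 3.75
p_4 = 2
t_4 = 1.75
a_5 = 1
b_5 = 6.5
c_5 = 1
s_5 = 0.75
a_6 = 0.25
b_6 = 0.25
c_6 = 3.75
p_6 = 1
t_6 = 2.75
a_7 = 5.5
b_7 = 4
t_7 = 3.25
a_8 = 1
b_8 = 0.75
c_8 = 6.5
q_8 = 2.25
t_8 = 1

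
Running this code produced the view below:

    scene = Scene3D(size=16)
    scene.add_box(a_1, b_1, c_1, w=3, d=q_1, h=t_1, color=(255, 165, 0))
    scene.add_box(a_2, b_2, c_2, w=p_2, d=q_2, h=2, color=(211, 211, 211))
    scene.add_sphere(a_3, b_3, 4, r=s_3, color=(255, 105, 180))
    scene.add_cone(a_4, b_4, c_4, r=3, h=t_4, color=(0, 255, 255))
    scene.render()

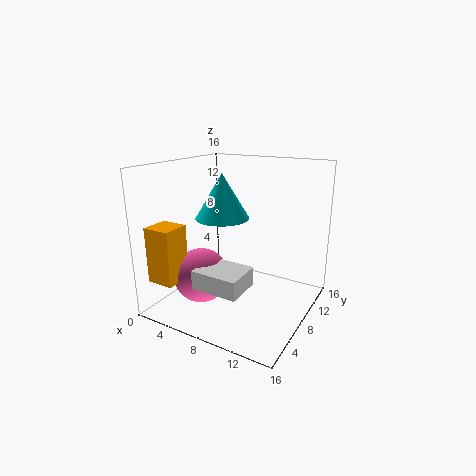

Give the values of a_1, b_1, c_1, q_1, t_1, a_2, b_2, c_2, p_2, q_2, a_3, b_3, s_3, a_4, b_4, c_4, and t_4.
a_1 = 1
b_1 = 1
c_1 = 4
q_1 = 3
t_1 = 6
a_2 = 6
b_2 = 2
c_2 = 4
p_2 = 5
q_2 = 4
a_3 = 5
b_3 = 5
s_3 = 3
a_4 = 6
b_4 = 8
c_4 = 10
t_4 = 5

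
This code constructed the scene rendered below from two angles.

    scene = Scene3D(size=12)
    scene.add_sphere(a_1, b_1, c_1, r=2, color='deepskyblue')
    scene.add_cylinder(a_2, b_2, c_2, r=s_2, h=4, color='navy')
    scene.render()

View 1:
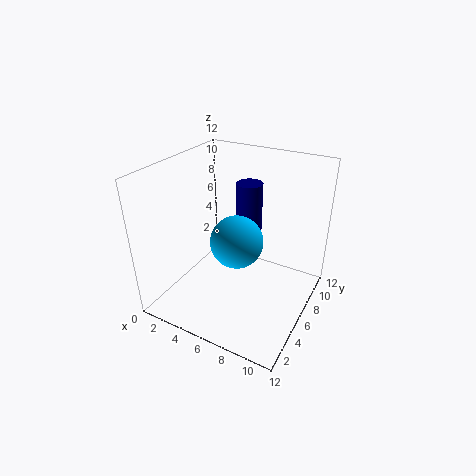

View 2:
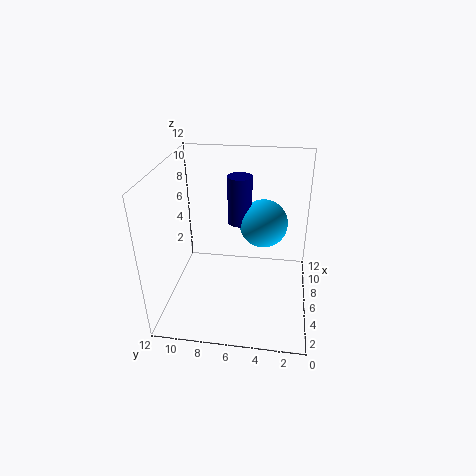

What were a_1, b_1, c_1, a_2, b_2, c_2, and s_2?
a_1 = 7
b_1 = 4
c_1 = 7
a_2 = 7
b_2 = 6
c_2 = 7
s_2 = 1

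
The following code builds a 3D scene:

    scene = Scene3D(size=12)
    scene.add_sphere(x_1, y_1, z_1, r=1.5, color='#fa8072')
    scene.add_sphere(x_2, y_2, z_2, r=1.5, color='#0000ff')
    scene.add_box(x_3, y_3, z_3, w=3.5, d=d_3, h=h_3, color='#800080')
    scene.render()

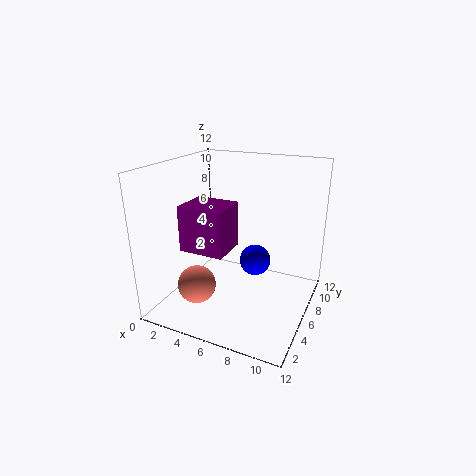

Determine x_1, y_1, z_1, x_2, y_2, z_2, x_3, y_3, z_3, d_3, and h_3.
x_1 = 4
y_1 = 2.5
z_1 = 3
x_2 = 6
y_2 = 10
z_2 = 2
x_3 = 3
y_3 = 2
z_3 = 6
d_3 = 3
h_3 = 3.5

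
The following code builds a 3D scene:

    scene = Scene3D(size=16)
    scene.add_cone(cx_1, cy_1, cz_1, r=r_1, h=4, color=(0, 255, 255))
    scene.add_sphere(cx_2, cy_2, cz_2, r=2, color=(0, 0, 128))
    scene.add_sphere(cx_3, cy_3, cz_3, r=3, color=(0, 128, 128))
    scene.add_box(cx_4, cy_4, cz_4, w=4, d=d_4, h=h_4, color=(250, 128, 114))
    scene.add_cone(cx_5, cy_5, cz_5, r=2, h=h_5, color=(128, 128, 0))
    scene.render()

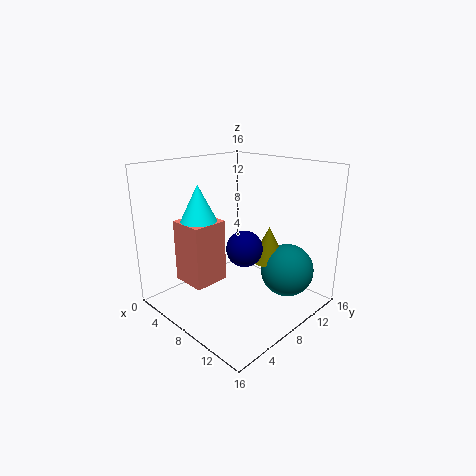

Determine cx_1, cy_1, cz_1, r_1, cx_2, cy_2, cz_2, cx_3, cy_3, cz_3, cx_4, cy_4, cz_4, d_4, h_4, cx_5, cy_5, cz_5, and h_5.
cx_1 = 5
cy_1 = 5
cz_1 = 10
r_1 = 2
cx_2 = 9
cy_2 = 8
cz_2 = 7
cx_3 = 12
cy_3 = 12
cz_3 = 4
cx_4 = 3
cy_4 = 3
cz_4 = 3
d_4 = 4
h_4 = 7
cx_5 = 10
cy_5 = 11
cz_5 = 5
h_5 = 4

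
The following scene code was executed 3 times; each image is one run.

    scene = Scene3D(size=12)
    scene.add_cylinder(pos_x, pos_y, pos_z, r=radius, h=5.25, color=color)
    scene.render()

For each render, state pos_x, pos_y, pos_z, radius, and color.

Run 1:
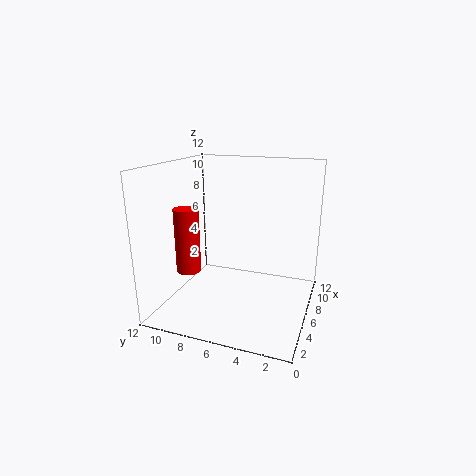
pos_x = 3.75
pos_y = 9.5
pos_z = 3.5
radius = 1
color = 'red'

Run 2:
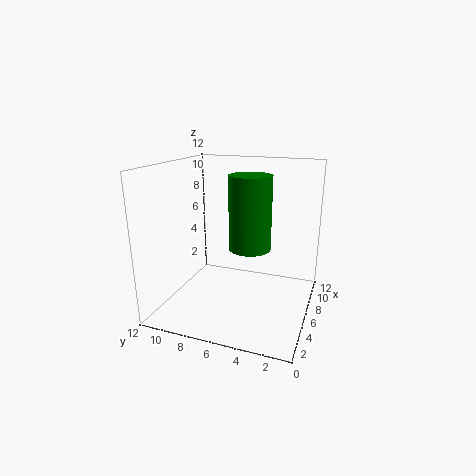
pos_x = 3
pos_y = 4
pos_z = 6.5
radius = 1.5
color = 'green'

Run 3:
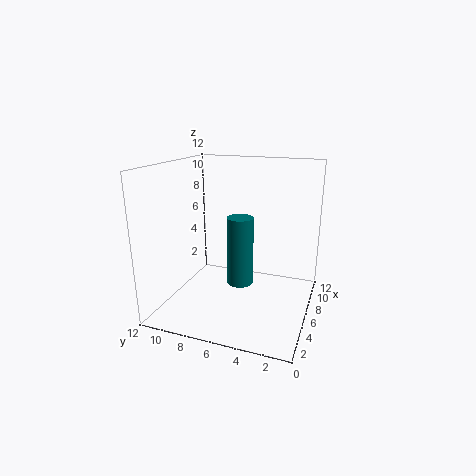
pos_x = 3.75
pos_y = 5
pos_z = 3.25
radius = 1
color = 'teal'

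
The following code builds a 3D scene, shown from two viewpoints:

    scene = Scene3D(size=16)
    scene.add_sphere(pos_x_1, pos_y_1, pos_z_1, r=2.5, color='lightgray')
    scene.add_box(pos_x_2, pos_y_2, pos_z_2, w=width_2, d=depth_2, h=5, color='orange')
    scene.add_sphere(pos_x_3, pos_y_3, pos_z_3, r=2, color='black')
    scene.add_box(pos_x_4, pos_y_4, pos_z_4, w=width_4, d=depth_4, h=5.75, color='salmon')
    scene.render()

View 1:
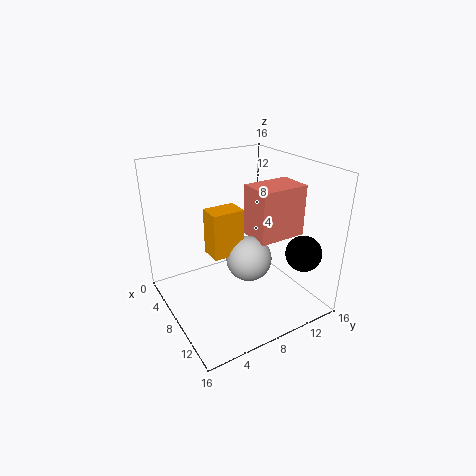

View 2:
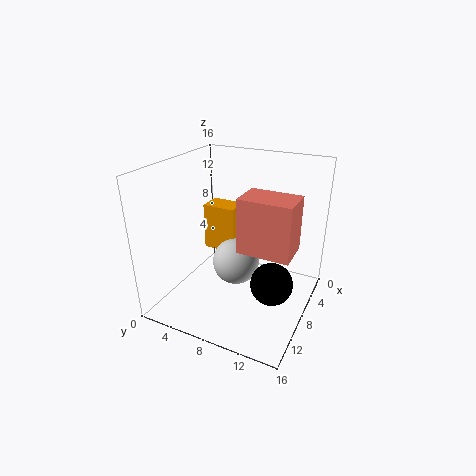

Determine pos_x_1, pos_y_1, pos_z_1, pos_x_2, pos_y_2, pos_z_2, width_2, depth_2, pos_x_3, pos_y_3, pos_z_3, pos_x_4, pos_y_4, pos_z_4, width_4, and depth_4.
pos_x_1 = 9.5, pos_y_1 = 8.5, pos_z_1 = 6, pos_x_2 = 6.75, pos_y_2 = 4.5, pos_z_2 = 6.75, width_2 = 2.5, depth_2 = 3.5, pos_x_3 = 12.5, pos_y_3 = 13.75, pos_z_3 = 6.5, pos_x_4 = 7.25, pos_y_4 = 9.25, pos_z_4 = 8, width_4 = 3.75, depth_4 = 5.5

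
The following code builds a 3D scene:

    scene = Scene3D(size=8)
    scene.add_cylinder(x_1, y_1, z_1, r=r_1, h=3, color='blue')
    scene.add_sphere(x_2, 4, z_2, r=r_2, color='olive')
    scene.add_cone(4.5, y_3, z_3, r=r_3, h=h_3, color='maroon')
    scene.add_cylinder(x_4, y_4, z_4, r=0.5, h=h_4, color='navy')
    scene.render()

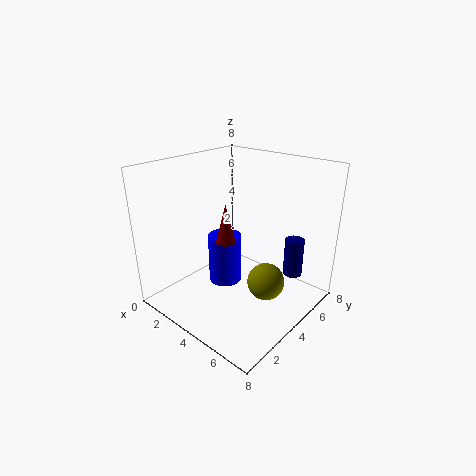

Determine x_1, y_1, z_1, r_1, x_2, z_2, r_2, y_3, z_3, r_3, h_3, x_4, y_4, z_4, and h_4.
x_1 = 2.5
y_1 = 4.5
z_1 = 0.5
r_1 = 1
x_2 = 6
z_2 = 2
r_2 = 1
y_3 = 2.5
z_3 = 4.5
r_3 = 0.5
h_3 = 2
x_4 = 7
y_4 = 5
z_4 = 2.5
h_4 = 2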